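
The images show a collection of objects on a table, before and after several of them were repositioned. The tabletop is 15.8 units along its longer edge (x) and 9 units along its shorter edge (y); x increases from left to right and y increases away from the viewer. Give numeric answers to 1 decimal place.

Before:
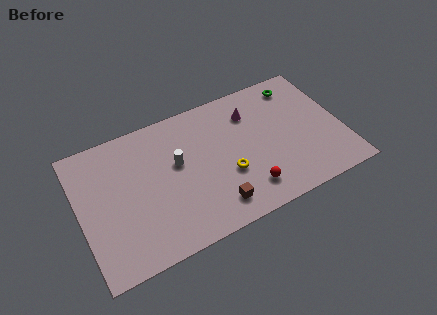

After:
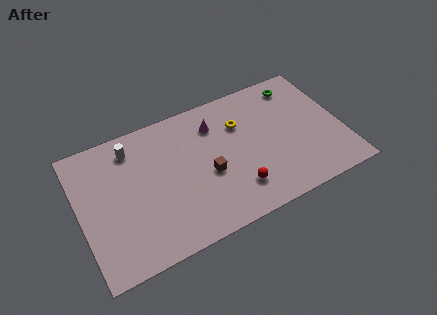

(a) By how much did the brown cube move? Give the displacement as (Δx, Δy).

(-0.1, 2.2)

The brown cube started near (7.7, 1.6) and ended near (7.6, 3.8).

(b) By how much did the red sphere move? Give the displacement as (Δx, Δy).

(-0.6, 0.3)

From the two frames, the red sphere sits at roughly (9.7, 1.8) before and (9.1, 2.1) after.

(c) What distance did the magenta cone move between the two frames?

2.2

The magenta cone was near (10.6, 6.8) before and (8.4, 6.9) after, so it travelled √(2.2² + 0.1²) ≈ 2.2 units.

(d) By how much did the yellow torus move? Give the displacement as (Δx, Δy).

(1.2, 3.0)

The yellow torus was at about (8.7, 3.3) and moved to about (9.9, 6.3).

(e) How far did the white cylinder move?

3.3

From (5.9, 5.3) to (3.4, 7.4), the white cylinder covered √(2.5² + 2.1²) ≈ 3.3 units.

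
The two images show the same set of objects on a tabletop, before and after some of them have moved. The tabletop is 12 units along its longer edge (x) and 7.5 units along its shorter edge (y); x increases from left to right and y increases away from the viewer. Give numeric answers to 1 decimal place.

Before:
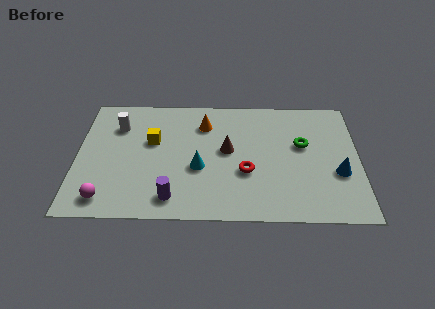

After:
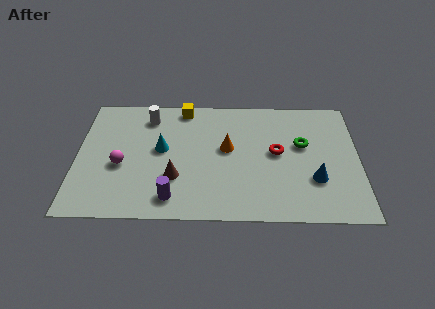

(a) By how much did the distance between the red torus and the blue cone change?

-1.6

The distance was about 3.9 in the first image and 2.3 in the second, so they moved 1.6 units closer together.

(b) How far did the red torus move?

1.8

The red torus was near (7.2, 2.8) before and (8.5, 4.0) after, so it travelled √(1.3² + 1.2²) ≈ 1.8 units.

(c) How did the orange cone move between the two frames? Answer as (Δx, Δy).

(1.0, -1.5)

The orange cone started near (5.4, 5.7) and ended near (6.4, 4.2).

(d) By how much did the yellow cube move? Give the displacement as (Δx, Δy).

(1.3, 2.1)

The yellow cube started near (3.2, 4.6) and ended near (4.5, 6.7).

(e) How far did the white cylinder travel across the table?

1.4

The white cylinder was near (1.7, 5.5) before and (3.0, 6.1) after, so it travelled √(1.3² + 0.6²) ≈ 1.4 units.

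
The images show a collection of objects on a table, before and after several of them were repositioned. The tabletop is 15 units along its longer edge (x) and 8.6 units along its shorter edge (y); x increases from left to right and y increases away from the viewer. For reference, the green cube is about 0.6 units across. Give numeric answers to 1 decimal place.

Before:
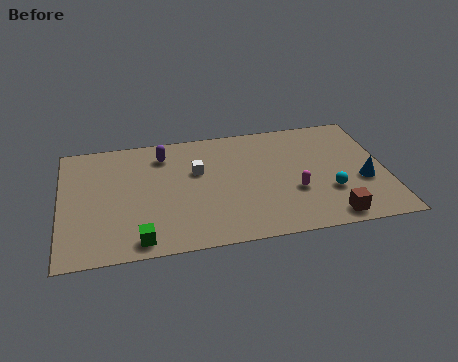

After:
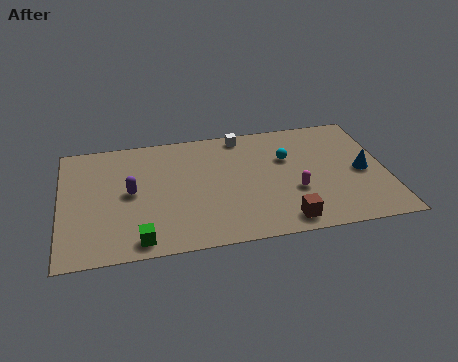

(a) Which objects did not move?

the green cube and the magenta capsule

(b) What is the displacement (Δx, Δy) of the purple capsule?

(-1.6, -2.5)

From the two frames, the purple capsule sits at roughly (4.8, 6.9) before and (3.2, 4.4) after.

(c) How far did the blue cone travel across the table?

0.7

The blue cone moved from about (13.9, 3.3) to (13.9, 4.0), a distance of √(0.0² + 0.7²) ≈ 0.7.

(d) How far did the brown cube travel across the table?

2.1

From (12.2, 1.0) to (10.1, 1.1), the brown cube covered √(2.1² + 0.1²) ≈ 2.1 units.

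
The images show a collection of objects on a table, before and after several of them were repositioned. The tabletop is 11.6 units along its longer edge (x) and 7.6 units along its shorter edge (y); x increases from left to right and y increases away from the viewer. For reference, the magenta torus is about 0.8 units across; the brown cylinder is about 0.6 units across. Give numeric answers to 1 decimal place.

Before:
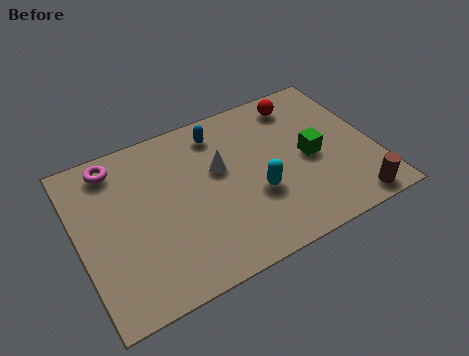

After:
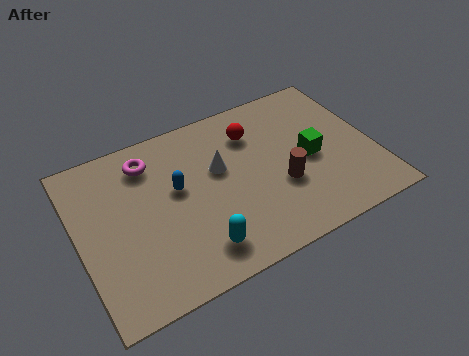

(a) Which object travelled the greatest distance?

the brown cylinder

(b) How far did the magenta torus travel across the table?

1.4

From (1.7, 6.5) to (3.0, 6.1), the magenta torus covered √(1.3² + 0.4²) ≈ 1.4 units.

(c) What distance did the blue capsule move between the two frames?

2.7

From (5.8, 6.3) to (3.9, 4.4), the blue capsule covered √(1.9² + 1.9²) ≈ 2.7 units.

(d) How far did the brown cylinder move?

3.2

The brown cylinder moved from about (10.3, 0.8) to (7.8, 2.8), a distance of √(2.5² + 2.0²) ≈ 3.2.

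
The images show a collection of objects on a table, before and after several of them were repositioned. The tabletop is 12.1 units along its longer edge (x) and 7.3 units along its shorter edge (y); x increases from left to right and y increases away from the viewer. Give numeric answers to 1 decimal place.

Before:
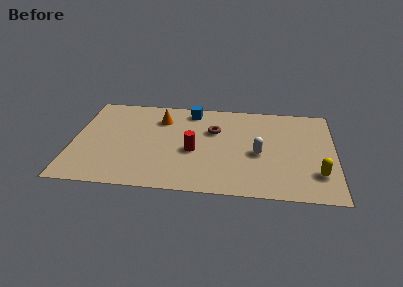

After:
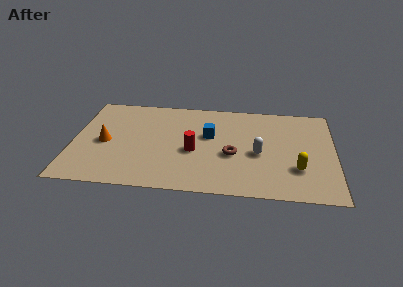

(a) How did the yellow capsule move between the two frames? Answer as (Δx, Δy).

(-0.9, 0.3)

The yellow capsule started near (11.3, 1.9) and ended near (10.4, 2.2).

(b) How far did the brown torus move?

2.0

The brown torus moved from about (6.5, 4.8) to (7.4, 3.0), a distance of √(0.9² + 1.8²) ≈ 2.0.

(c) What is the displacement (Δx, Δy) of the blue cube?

(0.9, -1.9)

The blue cube started near (5.4, 6.3) and ended near (6.3, 4.4).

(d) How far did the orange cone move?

3.3

From (4.0, 5.5) to (1.5, 3.4), the orange cone covered √(2.5² + 2.1²) ≈ 3.3 units.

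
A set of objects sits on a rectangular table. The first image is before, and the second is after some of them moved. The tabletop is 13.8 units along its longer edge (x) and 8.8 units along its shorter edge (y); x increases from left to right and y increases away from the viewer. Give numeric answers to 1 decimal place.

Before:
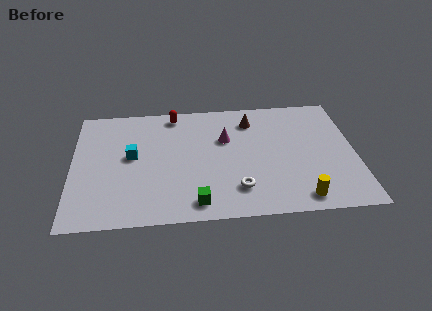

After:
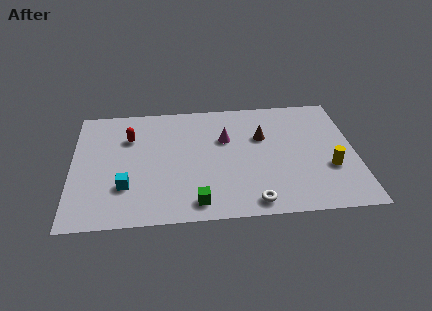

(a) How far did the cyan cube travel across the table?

2.2

The cyan cube was near (2.9, 4.8) before and (2.6, 2.6) after, so it travelled √(0.3² + 2.2²) ≈ 2.2 units.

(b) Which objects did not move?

the green cube and the magenta cone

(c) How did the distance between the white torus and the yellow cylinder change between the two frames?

+1.2

The distance was about 3.1 in the first image and 4.3 in the second, so they moved 1.2 units further apart.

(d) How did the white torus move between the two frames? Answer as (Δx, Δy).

(0.7, -1.0)

From the two frames, the white torus sits at roughly (8.0, 2.0) before and (8.7, 1.0) after.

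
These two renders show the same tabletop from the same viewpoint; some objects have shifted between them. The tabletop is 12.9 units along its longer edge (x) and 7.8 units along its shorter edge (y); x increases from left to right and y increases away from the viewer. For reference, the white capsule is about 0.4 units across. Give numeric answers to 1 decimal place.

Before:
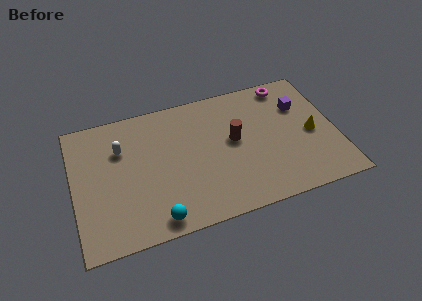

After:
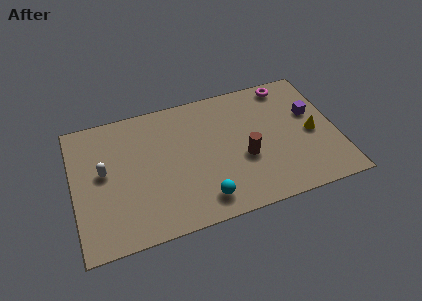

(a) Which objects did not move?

the yellow cone and the magenta torus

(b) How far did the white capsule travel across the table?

1.4

The white capsule moved from about (2.4, 5.4) to (1.5, 4.3), a distance of √(0.9² + 1.1²) ≈ 1.4.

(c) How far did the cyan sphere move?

2.3

The cyan sphere moved from about (3.8, 0.9) to (6.1, 1.3), a distance of √(2.3² + 0.4²) ≈ 2.3.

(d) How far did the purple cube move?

0.8

From (11.3, 5.4) to (11.8, 4.8), the purple cube covered √(0.5² + 0.6²) ≈ 0.8 units.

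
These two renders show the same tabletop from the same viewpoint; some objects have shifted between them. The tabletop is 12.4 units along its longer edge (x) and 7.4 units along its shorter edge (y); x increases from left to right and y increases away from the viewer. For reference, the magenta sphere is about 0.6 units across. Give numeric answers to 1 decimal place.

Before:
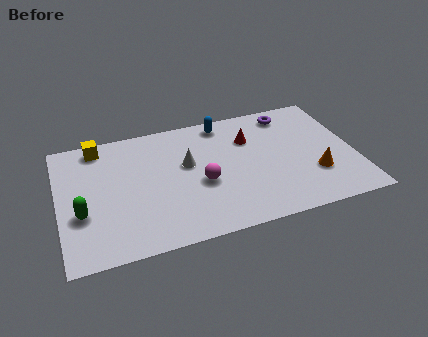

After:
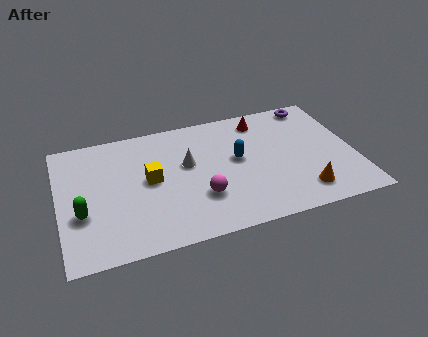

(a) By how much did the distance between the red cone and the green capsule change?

+0.9

They were about 7.6 units apart before and 8.5 after — 0.9 units further apart.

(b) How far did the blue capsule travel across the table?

2.4

The blue capsule was near (7.1, 6.5) before and (7.5, 4.1) after, so it travelled √(0.4² + 2.4²) ≈ 2.4 units.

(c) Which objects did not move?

the white cone and the green capsule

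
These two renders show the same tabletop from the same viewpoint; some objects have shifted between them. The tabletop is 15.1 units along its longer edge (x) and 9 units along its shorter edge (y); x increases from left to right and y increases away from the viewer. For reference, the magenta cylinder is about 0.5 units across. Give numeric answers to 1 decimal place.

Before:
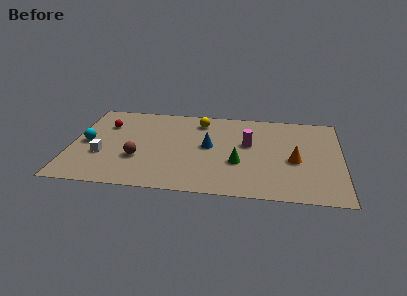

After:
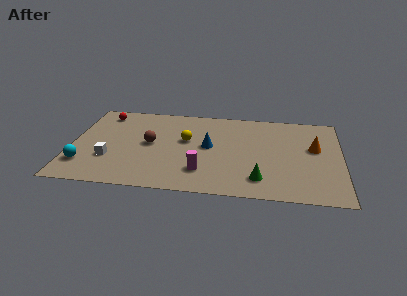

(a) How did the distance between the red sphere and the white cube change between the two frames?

+1.5

The distance was about 3.2 in the first image and 4.7 in the second, so they moved 1.5 units further apart.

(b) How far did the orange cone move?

1.8

From (12.5, 3.9) to (13.6, 5.3), the orange cone covered √(1.1² + 1.4²) ≈ 1.8 units.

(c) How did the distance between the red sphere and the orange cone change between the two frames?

+1.2

Before: roughly 11.0 units apart; after: 12.2. That's 1.2 units further apart.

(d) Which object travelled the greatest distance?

the magenta cylinder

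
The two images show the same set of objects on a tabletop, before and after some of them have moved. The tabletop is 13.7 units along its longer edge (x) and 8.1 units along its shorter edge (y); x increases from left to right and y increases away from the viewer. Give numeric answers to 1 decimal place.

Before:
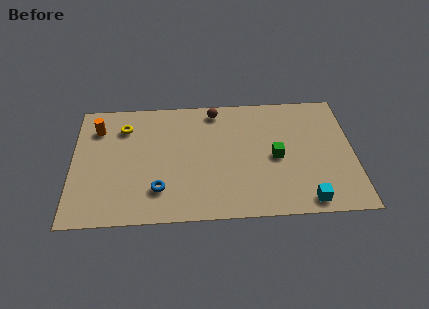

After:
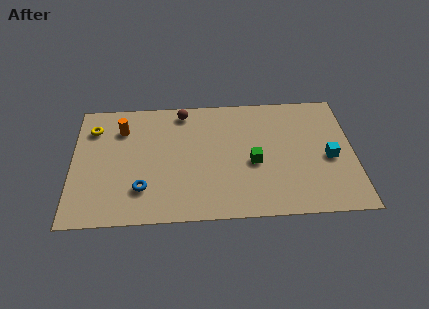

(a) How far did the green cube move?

1.1

The green cube moved from about (9.9, 3.8) to (8.8, 3.5), a distance of √(1.1² + 0.3²) ≈ 1.1.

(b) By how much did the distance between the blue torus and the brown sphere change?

-0.4

The distance was about 5.8 in the first image and 5.4 in the second, so they moved 0.4 units closer together.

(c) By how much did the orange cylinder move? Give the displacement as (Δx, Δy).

(1.2, -0.1)

The orange cylinder started near (1.2, 6.2) and ended near (2.4, 6.1).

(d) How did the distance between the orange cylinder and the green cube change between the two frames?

-2.1

Before: roughly 9.0 units apart; after: 6.9. That's 2.1 units closer together.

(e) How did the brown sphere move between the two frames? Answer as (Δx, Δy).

(-1.6, 0.0)

The brown sphere started near (7.0, 7.1) and ended near (5.4, 7.1).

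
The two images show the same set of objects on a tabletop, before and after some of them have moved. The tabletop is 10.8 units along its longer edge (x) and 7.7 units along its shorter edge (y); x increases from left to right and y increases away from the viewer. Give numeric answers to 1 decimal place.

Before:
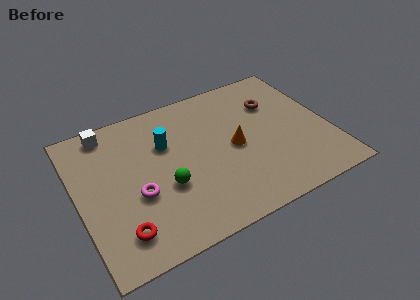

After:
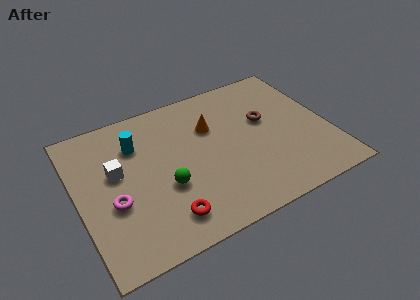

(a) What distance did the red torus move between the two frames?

1.9

The red torus moved from about (1.5, 1.5) to (3.4, 1.4), a distance of √(1.9² + 0.1²) ≈ 1.9.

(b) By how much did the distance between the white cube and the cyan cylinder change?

-1.4

Before: roughly 2.9 units apart; after: 1.5. That's 1.4 units closer together.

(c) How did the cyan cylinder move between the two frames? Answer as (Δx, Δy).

(-1.2, 0.5)

From the two frames, the cyan cylinder sits at roughly (3.9, 5.1) before and (2.7, 5.6) after.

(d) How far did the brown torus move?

0.9

The brown torus moved from about (8.7, 5.4) to (8.2, 4.6), a distance of √(0.5² + 0.8²) ≈ 0.9.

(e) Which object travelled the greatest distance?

the white cube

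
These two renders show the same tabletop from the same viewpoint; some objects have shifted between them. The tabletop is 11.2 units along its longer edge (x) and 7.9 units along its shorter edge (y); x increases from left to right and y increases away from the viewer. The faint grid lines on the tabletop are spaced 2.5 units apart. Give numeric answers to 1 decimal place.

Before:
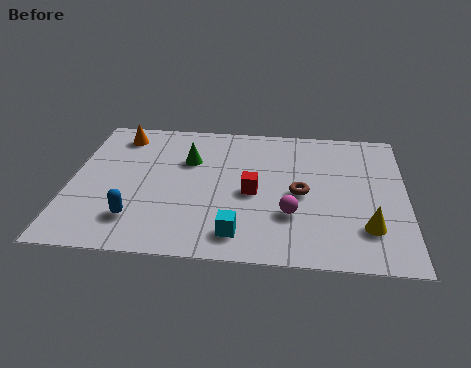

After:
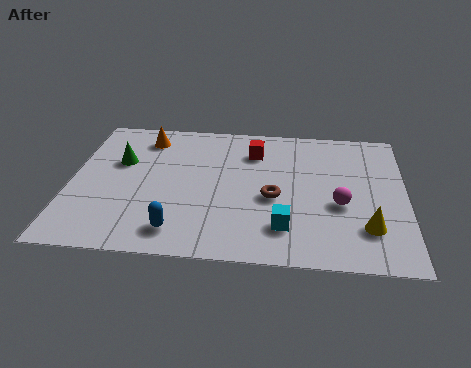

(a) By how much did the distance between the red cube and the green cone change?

+1.8

Before: roughly 2.8 units apart; after: 4.6. That's 1.8 units further apart.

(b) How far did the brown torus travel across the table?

0.9

The brown torus was near (7.7, 3.7) before and (6.8, 3.4) after, so it travelled √(0.9² + 0.3²) ≈ 0.9 units.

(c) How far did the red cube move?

2.4

From (6.1, 3.6) to (6.1, 6.0), the red cube covered √(0.0² + 2.4²) ≈ 2.4 units.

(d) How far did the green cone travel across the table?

2.3

The green cone was near (3.9, 5.3) before and (1.6, 5.0) after, so it travelled √(2.3² + 0.3²) ≈ 2.3 units.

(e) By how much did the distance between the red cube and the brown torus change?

+1.1

Before: roughly 1.6 units apart; after: 2.7. That's 1.1 units further apart.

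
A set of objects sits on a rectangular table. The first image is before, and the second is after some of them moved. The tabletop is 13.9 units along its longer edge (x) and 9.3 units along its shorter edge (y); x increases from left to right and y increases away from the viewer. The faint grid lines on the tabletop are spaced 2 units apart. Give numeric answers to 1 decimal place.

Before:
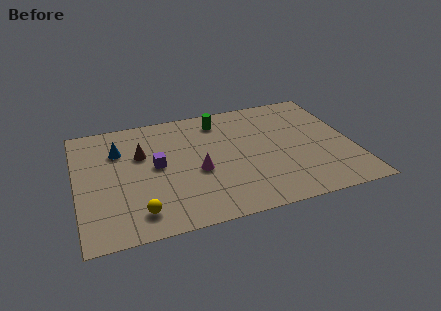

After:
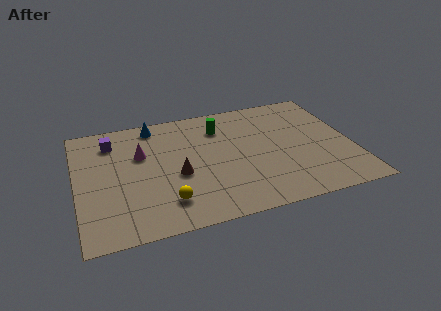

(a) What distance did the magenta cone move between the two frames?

3.4

The magenta cone was near (6.0, 3.9) before and (3.3, 6.0) after, so it travelled √(2.7² + 2.1²) ≈ 3.4 units.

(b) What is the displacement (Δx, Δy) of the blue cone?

(1.9, 1.6)

The blue cone started near (2.2, 6.6) and ended near (4.1, 8.2).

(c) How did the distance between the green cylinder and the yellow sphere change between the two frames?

-1.6

The distance was about 7.6 in the first image and 6.0 in the second, so they moved 1.6 units closer together.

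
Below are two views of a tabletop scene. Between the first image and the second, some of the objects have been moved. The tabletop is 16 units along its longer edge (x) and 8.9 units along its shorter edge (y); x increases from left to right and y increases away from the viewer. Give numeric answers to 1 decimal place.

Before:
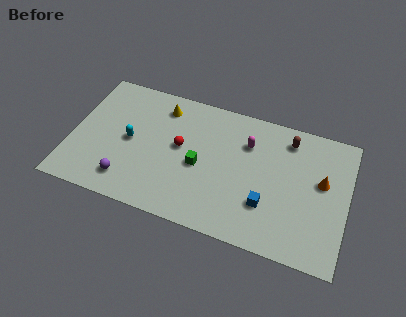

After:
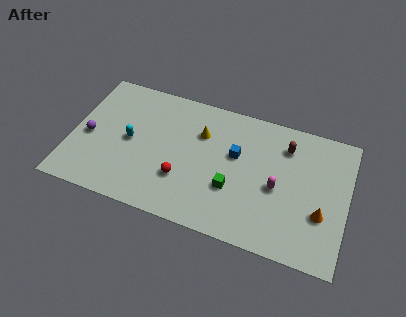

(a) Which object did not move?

the cyan capsule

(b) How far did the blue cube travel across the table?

3.4

The blue cube was near (11.5, 2.7) before and (9.5, 5.4) after, so it travelled √(2.0² + 2.7²) ≈ 3.4 units.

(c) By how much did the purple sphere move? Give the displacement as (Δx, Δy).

(-2.5, 2.3)

The purple sphere started near (3.5, 1.7) and ended near (1.0, 4.0).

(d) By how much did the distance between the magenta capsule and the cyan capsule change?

+1.6

The distance was about 7.0 in the first image and 8.6 in the second, so they moved 1.6 units further apart.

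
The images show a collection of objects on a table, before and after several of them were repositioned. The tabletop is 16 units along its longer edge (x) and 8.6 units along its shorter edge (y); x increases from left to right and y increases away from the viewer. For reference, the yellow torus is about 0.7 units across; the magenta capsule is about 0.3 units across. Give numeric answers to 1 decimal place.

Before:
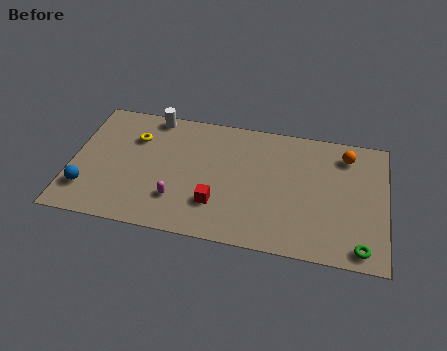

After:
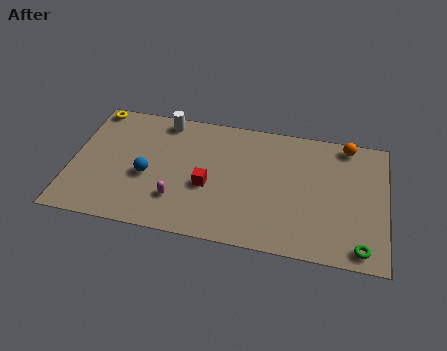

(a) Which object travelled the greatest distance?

the blue sphere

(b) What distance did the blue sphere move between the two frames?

3.4

From (0.9, 2.1) to (3.9, 3.6), the blue sphere covered √(3.0² + 1.5²) ≈ 3.4 units.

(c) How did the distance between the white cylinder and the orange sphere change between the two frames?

-0.6

They were about 10.0 units apart before and 9.4 after — 0.6 units closer together.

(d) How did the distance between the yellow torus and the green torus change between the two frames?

+2.8

The distance was about 12.8 in the first image and 15.6 in the second, so they moved 2.8 units further apart.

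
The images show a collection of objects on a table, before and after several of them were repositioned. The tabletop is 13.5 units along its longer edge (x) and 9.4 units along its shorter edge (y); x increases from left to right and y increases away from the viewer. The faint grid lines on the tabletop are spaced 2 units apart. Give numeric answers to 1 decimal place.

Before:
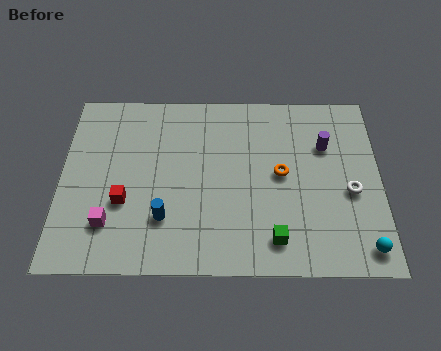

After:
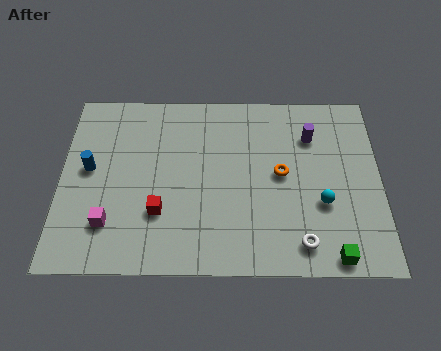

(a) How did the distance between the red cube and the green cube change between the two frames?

+0.9

The distance was about 6.6 in the first image and 7.5 in the second, so they moved 0.9 units further apart.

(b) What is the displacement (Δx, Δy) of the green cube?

(2.4, -0.8)

The green cube started near (9.0, 1.6) and ended near (11.4, 0.8).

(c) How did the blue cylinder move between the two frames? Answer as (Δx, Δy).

(-3.2, 2.5)

The blue cylinder was at about (4.4, 2.6) and moved to about (1.2, 5.1).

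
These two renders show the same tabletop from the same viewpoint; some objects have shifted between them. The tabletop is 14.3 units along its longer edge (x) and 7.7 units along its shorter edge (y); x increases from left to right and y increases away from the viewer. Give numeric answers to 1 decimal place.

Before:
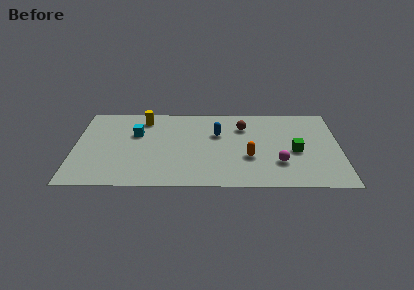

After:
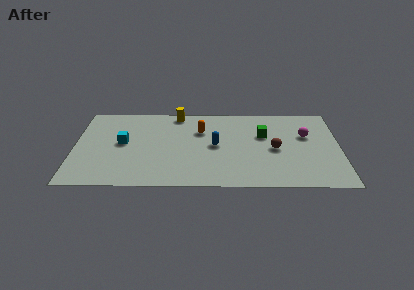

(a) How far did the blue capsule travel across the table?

1.1

The blue capsule moved from about (7.7, 5.0) to (7.6, 3.9), a distance of √(0.1² + 1.1²) ≈ 1.1.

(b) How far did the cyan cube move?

1.1

From (3.3, 5.0) to (2.6, 4.1), the cyan cube covered √(0.7² + 0.9²) ≈ 1.1 units.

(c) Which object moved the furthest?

the orange capsule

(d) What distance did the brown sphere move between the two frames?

2.7

From (9.1, 5.7) to (10.8, 3.6), the brown sphere covered √(1.7² + 2.1²) ≈ 2.7 units.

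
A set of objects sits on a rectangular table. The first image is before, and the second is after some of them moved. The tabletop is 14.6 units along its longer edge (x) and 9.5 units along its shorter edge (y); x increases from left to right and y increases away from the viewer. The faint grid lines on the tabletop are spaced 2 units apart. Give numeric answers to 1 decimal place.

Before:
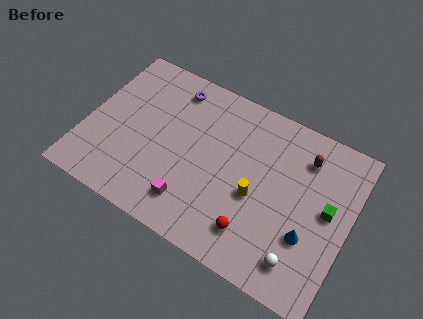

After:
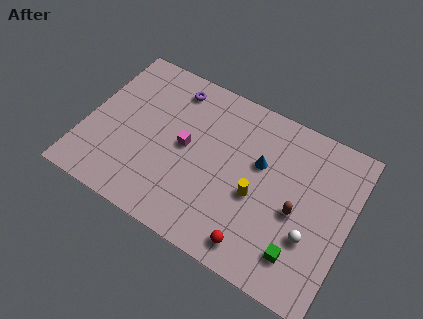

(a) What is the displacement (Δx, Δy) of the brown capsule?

(0.0, -3.2)

From the two frames, the brown capsule sits at roughly (11.8, 7.4) before and (11.8, 4.2) after.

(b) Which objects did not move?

the yellow cylinder and the purple torus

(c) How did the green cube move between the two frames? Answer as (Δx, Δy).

(-1.1, -3.1)

The green cube started near (13.4, 5.1) and ended near (12.3, 2.0).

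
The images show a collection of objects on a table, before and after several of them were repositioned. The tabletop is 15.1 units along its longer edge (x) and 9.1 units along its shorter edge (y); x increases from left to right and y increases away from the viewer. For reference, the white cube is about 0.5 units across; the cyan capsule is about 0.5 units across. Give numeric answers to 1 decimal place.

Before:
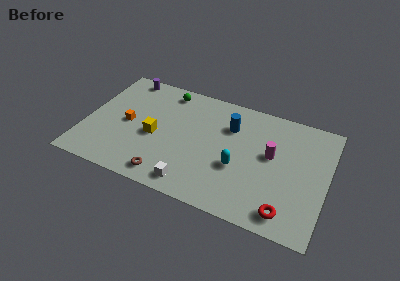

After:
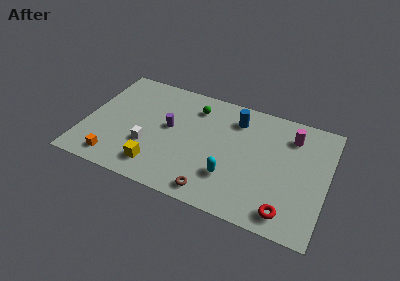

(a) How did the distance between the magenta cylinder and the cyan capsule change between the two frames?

+3.1

The distance was about 2.5 in the first image and 5.6 in the second, so they moved 3.1 units further apart.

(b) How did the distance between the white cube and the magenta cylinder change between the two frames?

+3.5

Before: roughly 6.0 units apart; after: 9.5. That's 3.5 units further apart.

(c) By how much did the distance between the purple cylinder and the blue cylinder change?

-2.5

The distance was about 7.1 in the first image and 4.6 in the second, so they moved 2.5 units closer together.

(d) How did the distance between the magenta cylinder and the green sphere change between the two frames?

-1.3

The distance was about 7.4 in the first image and 6.1 in the second, so they moved 1.3 units closer together.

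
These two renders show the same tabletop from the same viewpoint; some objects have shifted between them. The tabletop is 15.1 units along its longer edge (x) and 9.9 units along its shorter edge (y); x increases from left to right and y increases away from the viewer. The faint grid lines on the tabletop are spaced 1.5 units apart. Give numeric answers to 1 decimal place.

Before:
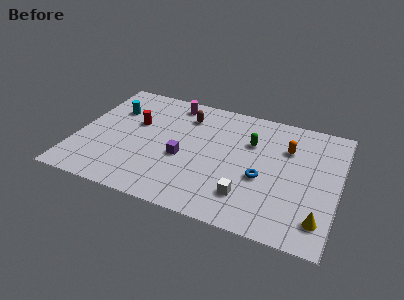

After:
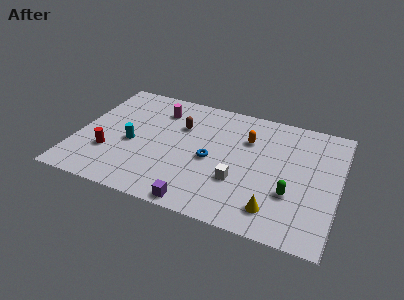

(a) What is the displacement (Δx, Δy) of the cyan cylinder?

(1.4, -2.6)

The cyan cylinder was at about (1.8, 6.9) and moved to about (3.2, 4.3).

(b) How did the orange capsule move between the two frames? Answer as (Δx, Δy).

(-2.3, 0.0)

From the two frames, the orange capsule sits at roughly (12.0, 6.9) before and (9.7, 6.9) after.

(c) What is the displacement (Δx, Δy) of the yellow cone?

(-2.5, -0.1)

From the two frames, the yellow cone sits at roughly (14.2, 1.9) before and (11.7, 1.8) after.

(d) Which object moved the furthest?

the green capsule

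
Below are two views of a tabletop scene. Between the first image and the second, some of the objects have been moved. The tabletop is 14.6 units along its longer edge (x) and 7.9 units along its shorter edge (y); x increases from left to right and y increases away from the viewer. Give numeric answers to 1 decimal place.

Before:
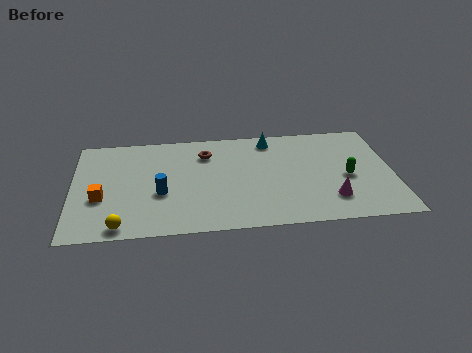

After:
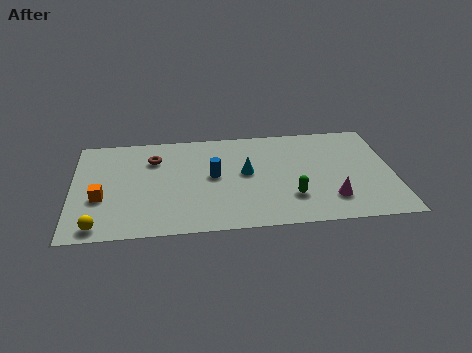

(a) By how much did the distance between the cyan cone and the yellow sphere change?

-1.6

They were about 9.1 units apart before and 7.5 after — 1.6 units closer together.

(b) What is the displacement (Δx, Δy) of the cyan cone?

(-1.2, -2.5)

From the two frames, the cyan cone sits at roughly (9.1, 6.8) before and (7.9, 4.3) after.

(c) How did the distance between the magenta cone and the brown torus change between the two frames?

+2.0

They were about 6.9 units apart before and 8.9 after — 2.0 units further apart.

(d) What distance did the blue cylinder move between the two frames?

2.6

The blue cylinder was near (4.0, 3.1) before and (6.4, 4.2) after, so it travelled √(2.4² + 1.1²) ≈ 2.6 units.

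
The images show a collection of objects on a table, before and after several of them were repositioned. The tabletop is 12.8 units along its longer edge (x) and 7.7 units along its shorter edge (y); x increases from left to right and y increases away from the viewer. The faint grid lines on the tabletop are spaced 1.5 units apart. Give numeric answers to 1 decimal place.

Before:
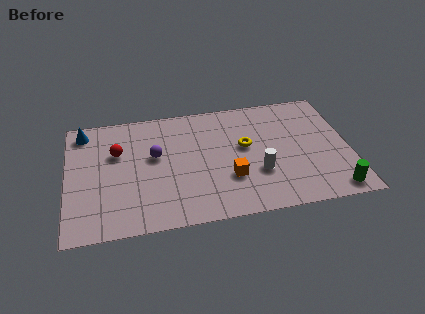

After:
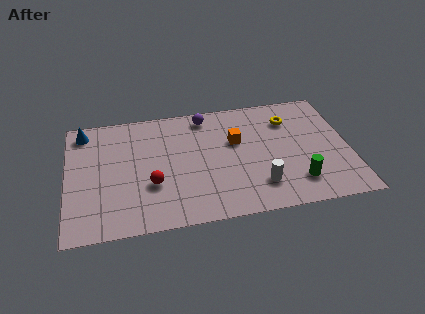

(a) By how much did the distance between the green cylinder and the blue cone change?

-1.8

The distance was about 12.5 in the first image and 10.7 in the second, so they moved 1.8 units closer together.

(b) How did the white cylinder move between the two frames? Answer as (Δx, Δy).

(0.0, -0.8)

The white cylinder started near (8.6, 2.6) and ended near (8.6, 1.8).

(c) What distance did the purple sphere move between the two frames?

3.3

From (4.0, 4.5) to (6.4, 6.7), the purple sphere covered √(2.4² + 2.2²) ≈ 3.3 units.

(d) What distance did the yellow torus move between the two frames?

2.5

From (8.1, 4.4) to (10.2, 5.8), the yellow torus covered √(2.1² + 1.4²) ≈ 2.5 units.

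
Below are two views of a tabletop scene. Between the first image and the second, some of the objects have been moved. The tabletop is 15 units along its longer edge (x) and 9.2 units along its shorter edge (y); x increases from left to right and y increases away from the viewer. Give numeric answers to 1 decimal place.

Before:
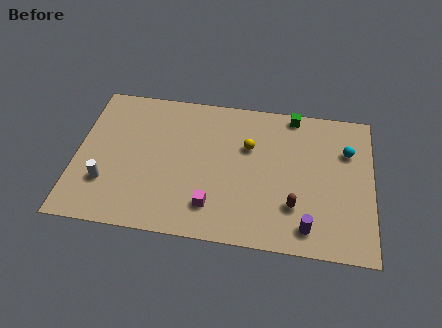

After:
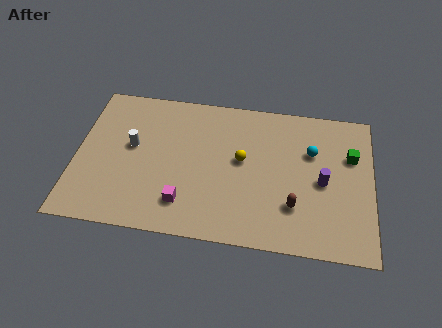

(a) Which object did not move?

the brown capsule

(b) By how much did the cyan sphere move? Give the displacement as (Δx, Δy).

(-1.8, -0.3)

From the two frames, the cyan sphere sits at roughly (13.7, 6.4) before and (11.9, 6.1) after.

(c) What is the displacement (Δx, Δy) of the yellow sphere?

(-0.3, -0.9)

The yellow sphere was at about (8.7, 6.0) and moved to about (8.4, 5.1).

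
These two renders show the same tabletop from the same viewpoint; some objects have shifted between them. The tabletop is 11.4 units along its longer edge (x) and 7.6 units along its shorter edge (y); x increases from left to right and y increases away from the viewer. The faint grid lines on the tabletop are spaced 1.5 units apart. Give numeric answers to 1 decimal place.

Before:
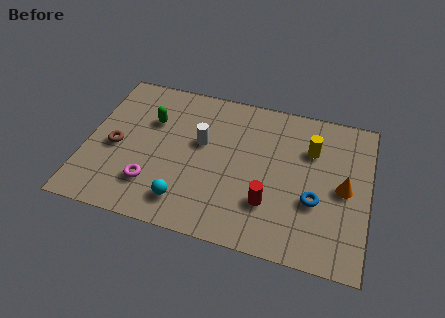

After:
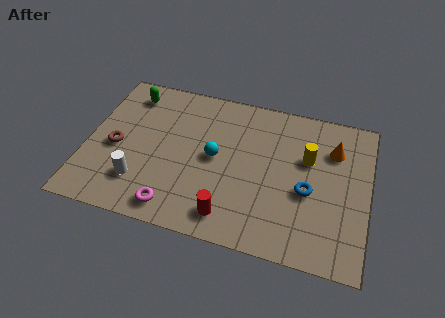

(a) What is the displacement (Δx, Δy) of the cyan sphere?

(1.0, 2.5)

The cyan sphere started near (4.2, 1.4) and ended near (5.2, 3.9).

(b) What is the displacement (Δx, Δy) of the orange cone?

(-0.5, 1.8)

The orange cone was at about (10.4, 3.7) and moved to about (9.9, 5.5).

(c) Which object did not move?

the brown torus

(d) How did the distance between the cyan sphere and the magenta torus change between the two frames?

+1.7

The distance was about 1.5 in the first image and 3.2 in the second, so they moved 1.7 units further apart.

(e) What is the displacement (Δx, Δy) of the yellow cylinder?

(-0.1, -0.5)

From the two frames, the yellow cylinder sits at roughly (9.0, 5.3) before and (8.9, 4.8) after.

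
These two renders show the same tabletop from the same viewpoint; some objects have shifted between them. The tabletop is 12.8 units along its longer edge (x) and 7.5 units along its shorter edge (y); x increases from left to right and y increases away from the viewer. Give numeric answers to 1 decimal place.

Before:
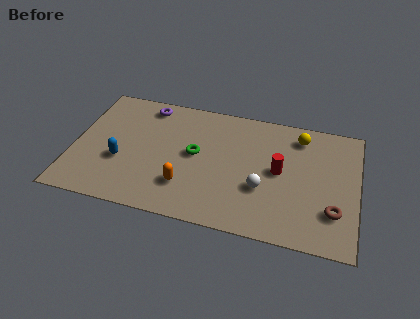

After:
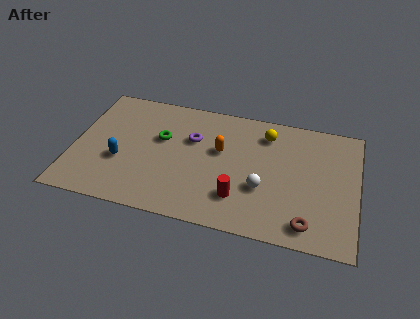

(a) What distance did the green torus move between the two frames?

1.7

The green torus moved from about (5.5, 4.0) to (3.9, 4.6), a distance of √(1.6² + 0.6²) ≈ 1.7.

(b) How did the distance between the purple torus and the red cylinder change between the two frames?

-2.9

Before: roughly 6.7 units apart; after: 3.8. That's 2.9 units closer together.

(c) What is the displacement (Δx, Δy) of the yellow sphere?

(-1.5, -0.2)

From the two frames, the yellow sphere sits at roughly (10.1, 6.2) before and (8.6, 6.0) after.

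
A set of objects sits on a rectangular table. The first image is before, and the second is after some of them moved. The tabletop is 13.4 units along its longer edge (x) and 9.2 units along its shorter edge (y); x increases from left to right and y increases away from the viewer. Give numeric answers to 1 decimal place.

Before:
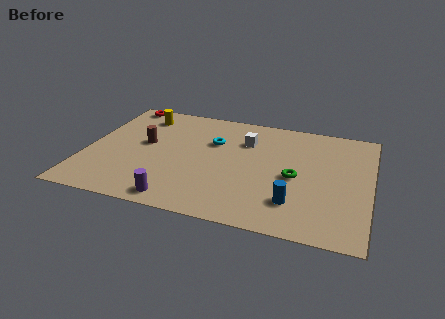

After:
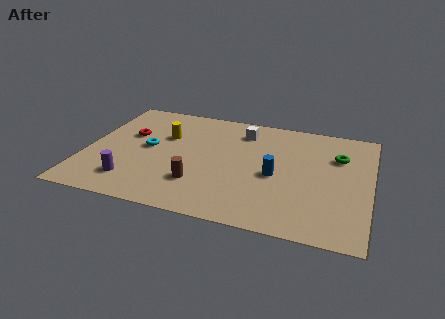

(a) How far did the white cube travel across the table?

0.8

The white cube moved from about (7.4, 6.6) to (7.2, 7.4), a distance of √(0.2² + 0.8²) ≈ 0.8.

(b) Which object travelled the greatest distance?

the brown cylinder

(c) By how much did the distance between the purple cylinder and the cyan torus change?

-2.3

They were about 5.2 units apart before and 2.9 after — 2.3 units closer together.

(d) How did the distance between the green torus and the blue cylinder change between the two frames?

+1.6

Before: roughly 2.0 units apart; after: 3.6. That's 1.6 units further apart.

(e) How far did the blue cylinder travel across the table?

2.1

From (10.0, 2.2) to (9.0, 4.1), the blue cylinder covered √(1.0² + 1.9²) ≈ 2.1 units.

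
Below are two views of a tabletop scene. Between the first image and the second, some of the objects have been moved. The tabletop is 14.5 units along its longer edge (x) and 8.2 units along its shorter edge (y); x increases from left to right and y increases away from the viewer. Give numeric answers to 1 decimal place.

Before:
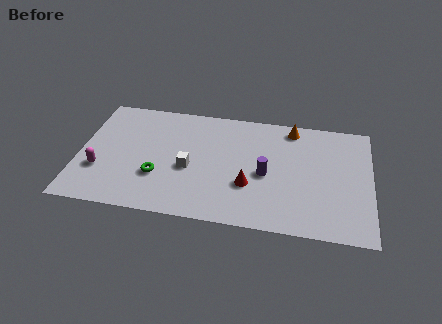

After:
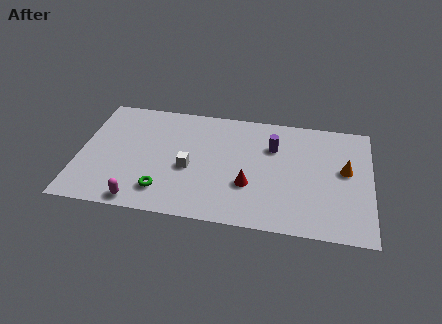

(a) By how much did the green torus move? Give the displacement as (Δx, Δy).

(0.3, -1.0)

The green torus started near (4.0, 2.7) and ended near (4.3, 1.7).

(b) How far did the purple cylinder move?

2.0

The purple cylinder moved from about (9.3, 3.7) to (9.6, 5.7), a distance of √(0.3² + 2.0²) ≈ 2.0.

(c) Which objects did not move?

the white cube and the red cone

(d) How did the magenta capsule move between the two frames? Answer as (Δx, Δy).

(2.1, -1.9)

From the two frames, the magenta capsule sits at roughly (1.1, 2.7) before and (3.2, 0.8) after.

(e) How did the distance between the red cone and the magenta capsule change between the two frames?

-1.7

Before: roughly 7.4 units apart; after: 5.7. That's 1.7 units closer together.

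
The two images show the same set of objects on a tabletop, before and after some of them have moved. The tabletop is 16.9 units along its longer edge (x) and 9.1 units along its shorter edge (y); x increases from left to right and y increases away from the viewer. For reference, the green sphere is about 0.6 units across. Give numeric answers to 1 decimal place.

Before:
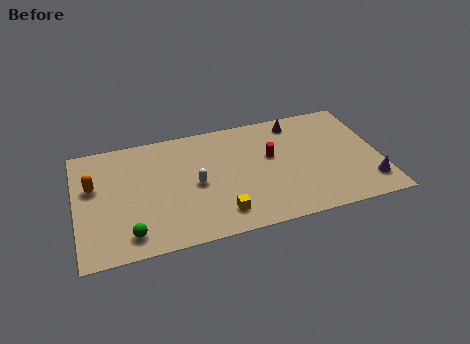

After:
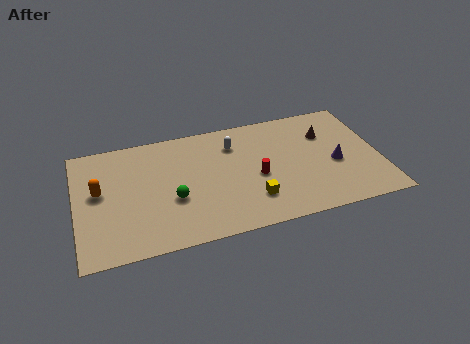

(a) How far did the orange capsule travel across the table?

0.6

The orange capsule was near (1.0, 5.6) before and (1.3, 5.1) after, so it travelled √(0.3² + 0.5²) ≈ 0.6 units.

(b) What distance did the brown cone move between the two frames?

2.1

From (12.5, 7.8) to (14.1, 6.4), the brown cone covered √(1.6² + 1.4²) ≈ 2.1 units.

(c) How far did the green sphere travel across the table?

3.2

The green sphere was near (2.8, 1.5) before and (5.3, 3.5) after, so it travelled √(2.5² + 2.0²) ≈ 3.2 units.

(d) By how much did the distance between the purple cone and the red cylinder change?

-1.9

They were about 6.3 units apart before and 4.4 after — 1.9 units closer together.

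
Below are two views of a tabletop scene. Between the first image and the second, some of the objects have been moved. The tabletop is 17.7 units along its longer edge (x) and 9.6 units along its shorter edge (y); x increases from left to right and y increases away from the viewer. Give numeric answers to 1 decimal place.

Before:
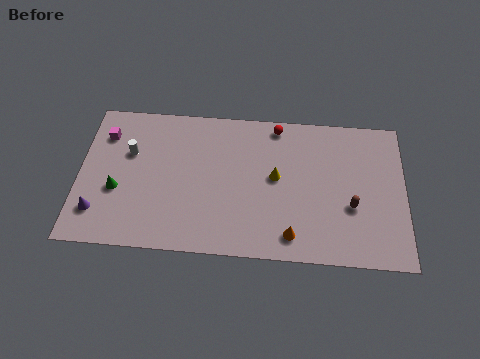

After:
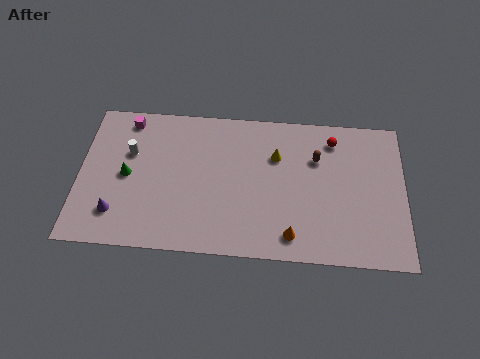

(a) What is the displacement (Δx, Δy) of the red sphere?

(3.1, -0.7)

From the two frames, the red sphere sits at roughly (10.7, 8.6) before and (13.8, 7.9) after.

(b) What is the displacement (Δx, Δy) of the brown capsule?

(-1.9, 3.0)

The brown capsule started near (14.8, 3.6) and ended near (12.9, 6.6).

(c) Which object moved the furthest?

the brown capsule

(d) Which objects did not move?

the white cylinder and the orange cone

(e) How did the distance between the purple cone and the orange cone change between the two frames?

-1.0

The distance was about 10.5 in the first image and 9.5 in the second, so they moved 1.0 units closer together.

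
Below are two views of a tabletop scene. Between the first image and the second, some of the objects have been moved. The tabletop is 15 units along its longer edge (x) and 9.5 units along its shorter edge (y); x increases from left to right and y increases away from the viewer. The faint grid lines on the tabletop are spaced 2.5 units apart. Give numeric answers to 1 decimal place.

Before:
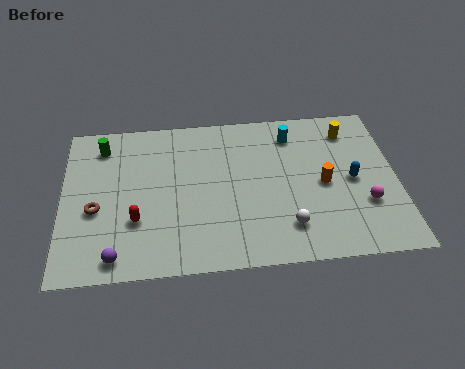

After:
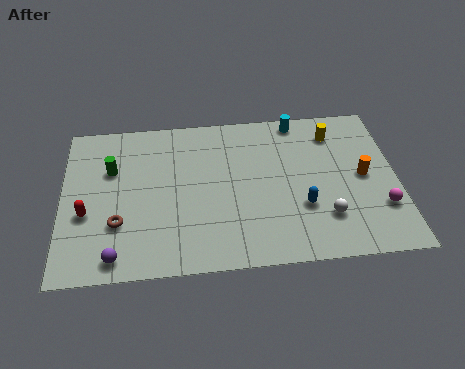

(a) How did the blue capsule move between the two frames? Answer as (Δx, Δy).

(-2.3, -1.4)

The blue capsule started near (13.0, 4.6) and ended near (10.7, 3.2).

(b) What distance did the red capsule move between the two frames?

2.3

The red capsule moved from about (3.3, 3.1) to (1.1, 3.7), a distance of √(2.2² + 0.6²) ≈ 2.3.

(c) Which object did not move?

the purple sphere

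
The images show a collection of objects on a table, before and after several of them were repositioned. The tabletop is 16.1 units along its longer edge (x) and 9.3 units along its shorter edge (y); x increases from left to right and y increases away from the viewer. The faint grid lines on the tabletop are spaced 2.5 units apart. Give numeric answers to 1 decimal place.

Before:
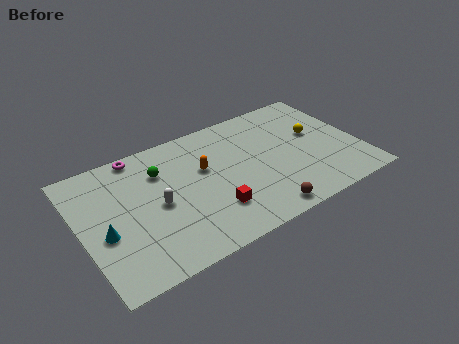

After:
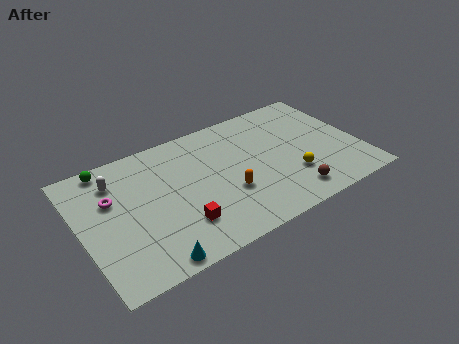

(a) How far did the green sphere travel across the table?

3.3

From (4.8, 6.7) to (2.0, 8.4), the green sphere covered √(2.8² + 1.7²) ≈ 3.3 units.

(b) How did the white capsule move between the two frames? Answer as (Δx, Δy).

(-2.0, 2.8)

The white capsule started near (4.3, 4.4) and ended near (2.3, 7.2).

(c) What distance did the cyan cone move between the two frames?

3.7

The cyan cone was near (1.2, 3.8) before and (3.4, 0.8) after, so it travelled √(2.2² + 3.0²) ≈ 3.7 units.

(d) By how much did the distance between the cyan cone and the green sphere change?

+3.1

They were about 4.6 units apart before and 7.7 after — 3.1 units further apart.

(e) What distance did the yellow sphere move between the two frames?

3.2

From (13.8, 5.4) to (11.9, 2.8), the yellow sphere covered √(1.9² + 2.6²) ≈ 3.2 units.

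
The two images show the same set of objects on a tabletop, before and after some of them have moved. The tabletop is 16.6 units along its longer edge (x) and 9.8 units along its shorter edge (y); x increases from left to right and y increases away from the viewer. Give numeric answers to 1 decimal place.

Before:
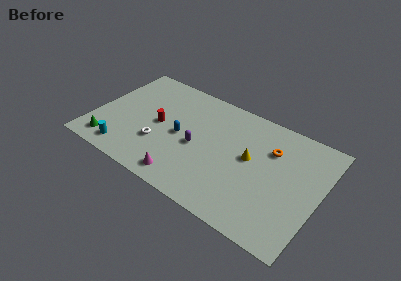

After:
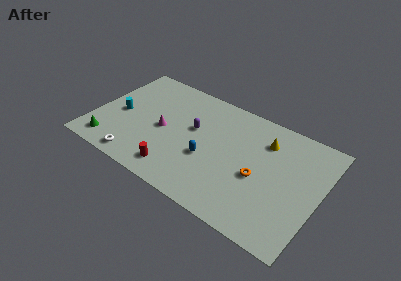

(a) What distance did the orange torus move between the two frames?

2.7

The orange torus moved from about (12.8, 6.9) to (12.3, 4.2), a distance of √(0.5² + 2.7²) ≈ 2.7.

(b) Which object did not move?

the green cone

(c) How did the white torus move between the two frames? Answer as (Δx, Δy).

(-1.2, -2.1)

The white torus started near (5.0, 3.2) and ended near (3.8, 1.1).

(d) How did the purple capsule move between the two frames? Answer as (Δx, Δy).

(-0.5, 1.4)

From the two frames, the purple capsule sits at roughly (7.7, 4.4) before and (7.2, 5.8) after.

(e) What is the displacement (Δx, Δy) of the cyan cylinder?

(-1.0, 3.1)

The cyan cylinder started near (2.8, 1.4) and ended near (1.8, 4.5).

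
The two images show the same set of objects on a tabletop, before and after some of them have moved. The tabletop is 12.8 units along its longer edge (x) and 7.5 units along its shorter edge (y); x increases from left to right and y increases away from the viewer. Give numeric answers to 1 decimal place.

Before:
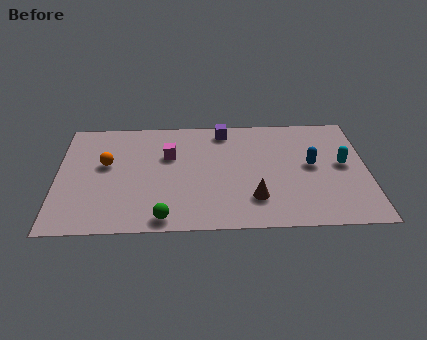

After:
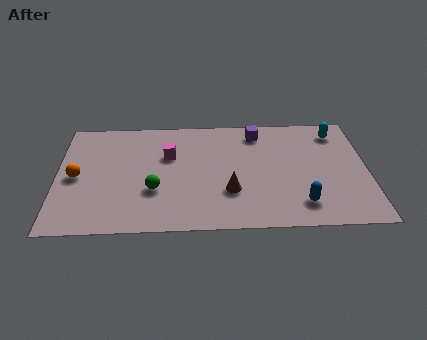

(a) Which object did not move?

the magenta cube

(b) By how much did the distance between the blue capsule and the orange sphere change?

+0.9

The distance was about 8.5 in the first image and 9.4 in the second, so they moved 0.9 units further apart.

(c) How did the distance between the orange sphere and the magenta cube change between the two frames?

+1.4

The distance was about 2.6 in the first image and 4.0 in the second, so they moved 1.4 units further apart.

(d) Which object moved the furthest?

the blue capsule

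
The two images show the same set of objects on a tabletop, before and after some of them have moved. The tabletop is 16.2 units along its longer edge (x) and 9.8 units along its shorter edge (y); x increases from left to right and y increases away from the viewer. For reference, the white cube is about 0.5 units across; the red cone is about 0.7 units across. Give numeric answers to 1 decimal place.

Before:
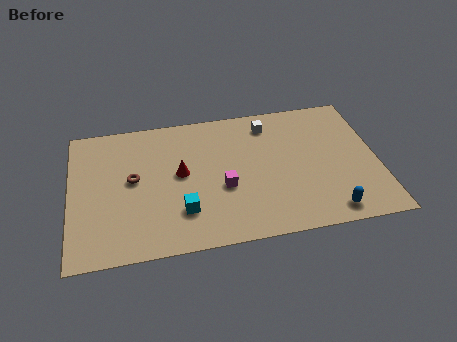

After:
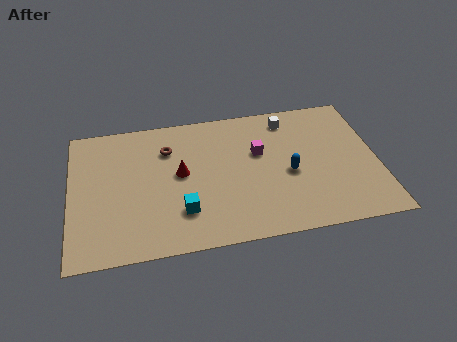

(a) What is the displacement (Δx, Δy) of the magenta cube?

(2.0, 2.2)

The magenta cube started near (8.0, 3.9) and ended near (10.0, 6.1).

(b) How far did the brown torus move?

2.7

The brown torus was near (3.3, 5.3) before and (5.2, 7.2) after, so it travelled √(1.9² + 1.9²) ≈ 2.7 units.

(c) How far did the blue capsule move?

3.6

The blue capsule was near (13.4, 1.2) before and (11.5, 4.3) after, so it travelled √(1.9² + 3.1²) ≈ 3.6 units.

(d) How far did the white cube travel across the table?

1.1

The white cube moved from about (10.6, 8.1) to (11.7, 8.3), a distance of √(1.1² + 0.2²) ≈ 1.1.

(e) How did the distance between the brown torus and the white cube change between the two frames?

-1.2

The distance was about 7.8 in the first image and 6.6 in the second, so they moved 1.2 units closer together.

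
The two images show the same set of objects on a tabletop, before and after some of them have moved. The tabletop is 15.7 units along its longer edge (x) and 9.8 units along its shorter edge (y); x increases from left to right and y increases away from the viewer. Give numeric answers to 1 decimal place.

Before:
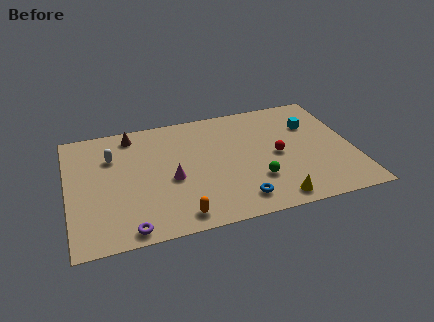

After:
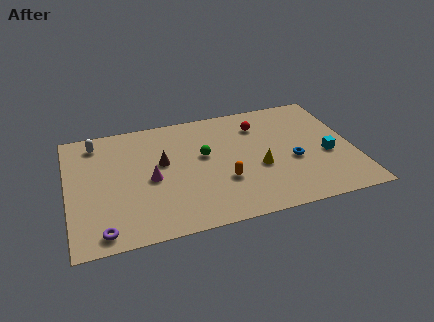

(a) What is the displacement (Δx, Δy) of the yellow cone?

(-0.6, 2.8)

The yellow cone started near (11.0, 1.1) and ended near (10.4, 3.9).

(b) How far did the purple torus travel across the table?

1.4

The purple torus was near (3.1, 0.9) before and (1.7, 1.1) after, so it travelled √(1.4² + 0.2²) ≈ 1.4 units.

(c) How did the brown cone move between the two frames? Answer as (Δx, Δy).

(1.5, -2.8)

The brown cone was at about (3.7, 8.5) and moved to about (5.2, 5.7).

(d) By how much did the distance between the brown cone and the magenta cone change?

-3.3

They were about 4.7 units apart before and 1.4 after — 3.3 units closer together.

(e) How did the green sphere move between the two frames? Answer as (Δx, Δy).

(-2.7, 2.8)

The green sphere started near (10.2, 2.9) and ended near (7.5, 5.7).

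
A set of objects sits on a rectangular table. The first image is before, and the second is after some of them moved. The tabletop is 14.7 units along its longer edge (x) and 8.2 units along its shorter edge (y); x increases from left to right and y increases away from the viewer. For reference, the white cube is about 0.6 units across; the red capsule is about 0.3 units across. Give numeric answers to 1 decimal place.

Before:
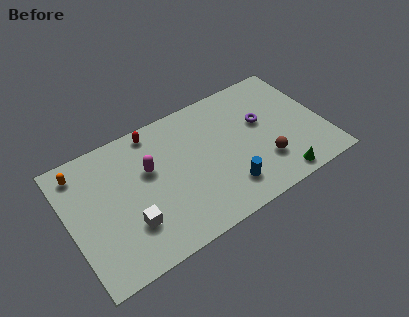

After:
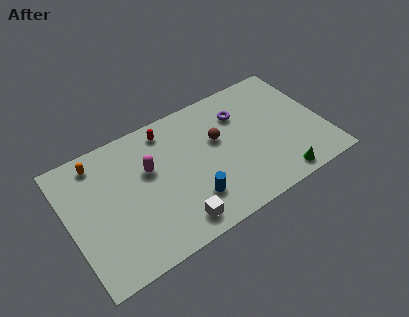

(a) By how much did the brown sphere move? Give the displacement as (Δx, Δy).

(-2.3, 2.7)

The brown sphere was at about (11.0, 2.3) and moved to about (8.7, 5.0).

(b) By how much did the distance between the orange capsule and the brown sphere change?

-4.0

The distance was about 11.0 in the first image and 7.0 in the second, so they moved 4.0 units closer together.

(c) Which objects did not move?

the magenta capsule and the green cone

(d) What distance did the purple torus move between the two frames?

1.6

From (11.3, 4.9) to (10.2, 6.0), the purple torus covered √(1.1² + 1.1²) ≈ 1.6 units.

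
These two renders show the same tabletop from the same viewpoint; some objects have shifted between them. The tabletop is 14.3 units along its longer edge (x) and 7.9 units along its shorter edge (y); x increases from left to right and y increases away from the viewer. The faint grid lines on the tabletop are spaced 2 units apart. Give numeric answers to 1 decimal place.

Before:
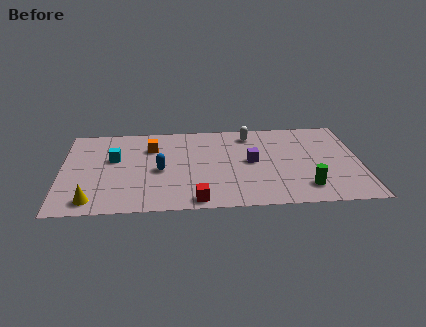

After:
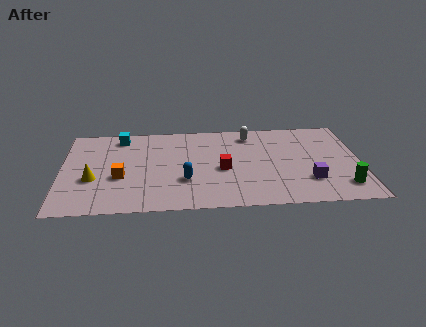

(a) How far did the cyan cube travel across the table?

2.0

The cyan cube was near (2.5, 4.8) before and (2.8, 6.8) after, so it travelled √(0.3² + 2.0²) ≈ 2.0 units.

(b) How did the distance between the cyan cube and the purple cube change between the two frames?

+3.5

Before: roughly 6.6 units apart; after: 10.1. That's 3.5 units further apart.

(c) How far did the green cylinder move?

1.8

From (11.6, 1.6) to (13.4, 1.6), the green cylinder covered √(1.8² + 0.0²) ≈ 1.8 units.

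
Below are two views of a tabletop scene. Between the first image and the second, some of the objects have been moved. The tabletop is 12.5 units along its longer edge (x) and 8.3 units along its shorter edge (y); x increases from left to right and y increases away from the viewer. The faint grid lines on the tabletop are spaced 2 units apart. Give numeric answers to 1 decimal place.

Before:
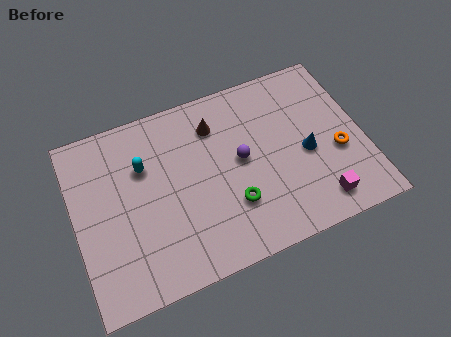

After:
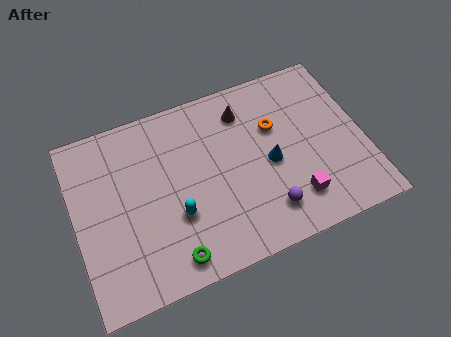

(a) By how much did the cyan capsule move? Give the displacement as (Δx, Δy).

(1.1, -2.7)

From the two frames, the cyan capsule sits at roughly (3.1, 5.6) before and (4.2, 2.9) after.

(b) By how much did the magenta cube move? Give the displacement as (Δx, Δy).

(-1.0, 0.5)

The magenta cube started near (10.2, 1.3) and ended near (9.2, 1.8).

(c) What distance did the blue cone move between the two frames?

1.6

From (10.0, 3.7) to (8.4, 3.8), the blue cone covered √(1.6² + 0.1²) ≈ 1.6 units.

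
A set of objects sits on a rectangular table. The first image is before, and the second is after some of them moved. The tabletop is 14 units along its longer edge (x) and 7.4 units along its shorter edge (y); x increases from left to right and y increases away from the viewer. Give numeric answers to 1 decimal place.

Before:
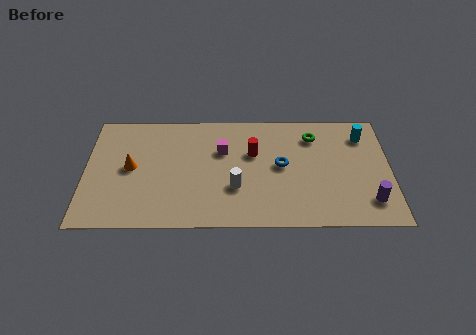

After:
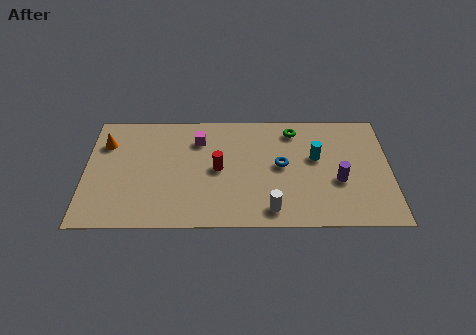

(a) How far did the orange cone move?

2.0

From (2.1, 3.8) to (0.9, 5.4), the orange cone covered √(1.2² + 1.6²) ≈ 2.0 units.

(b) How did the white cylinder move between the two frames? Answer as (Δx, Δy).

(1.6, -1.4)

The white cylinder was at about (6.9, 2.5) and moved to about (8.5, 1.1).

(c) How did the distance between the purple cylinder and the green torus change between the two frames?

-1.0

They were about 4.9 units apart before and 3.9 after — 1.0 units closer together.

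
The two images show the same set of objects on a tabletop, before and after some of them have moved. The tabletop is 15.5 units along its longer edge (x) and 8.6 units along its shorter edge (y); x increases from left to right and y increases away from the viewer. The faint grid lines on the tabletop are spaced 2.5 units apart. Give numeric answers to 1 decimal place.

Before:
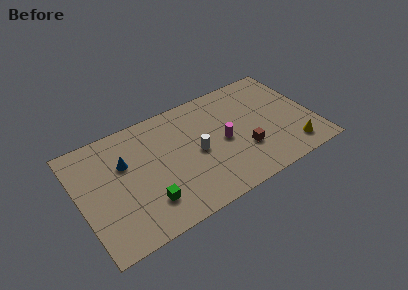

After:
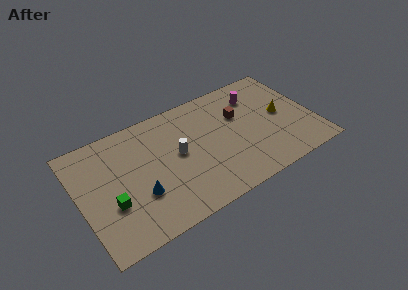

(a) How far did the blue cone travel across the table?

2.8

From (3.1, 5.6) to (3.7, 2.9), the blue cone covered √(0.6² + 2.7²) ≈ 2.8 units.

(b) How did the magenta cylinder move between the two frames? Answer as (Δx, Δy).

(2.6, 2.5)

The magenta cylinder started near (9.5, 4.1) and ended near (12.1, 6.6).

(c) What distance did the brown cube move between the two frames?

2.8

The brown cube was near (10.7, 2.8) before and (10.8, 5.6) after, so it travelled √(0.1² + 2.8²) ≈ 2.8 units.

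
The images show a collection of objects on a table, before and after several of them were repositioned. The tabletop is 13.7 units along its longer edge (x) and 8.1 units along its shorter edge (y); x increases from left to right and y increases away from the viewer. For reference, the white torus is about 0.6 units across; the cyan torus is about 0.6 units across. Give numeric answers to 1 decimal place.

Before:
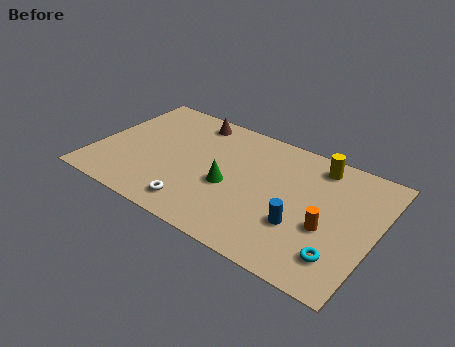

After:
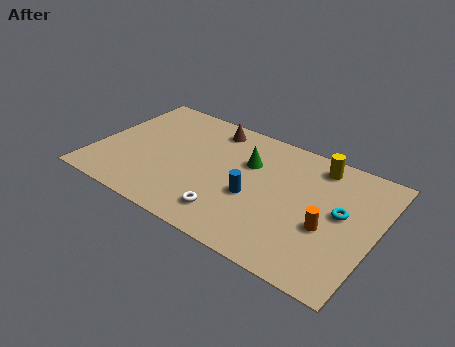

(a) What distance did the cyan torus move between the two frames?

2.6

The cyan torus was near (12.3, 1.8) before and (12.0, 4.4) after, so it travelled √(0.3² + 2.6²) ≈ 2.6 units.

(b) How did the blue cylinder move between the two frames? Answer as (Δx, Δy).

(-2.4, 0.6)

From the two frames, the blue cylinder sits at roughly (10.3, 2.7) before and (7.9, 3.3) after.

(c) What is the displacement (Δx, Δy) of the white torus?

(1.6, 0.3)

The white torus was at about (5.4, 1.3) and moved to about (7.0, 1.6).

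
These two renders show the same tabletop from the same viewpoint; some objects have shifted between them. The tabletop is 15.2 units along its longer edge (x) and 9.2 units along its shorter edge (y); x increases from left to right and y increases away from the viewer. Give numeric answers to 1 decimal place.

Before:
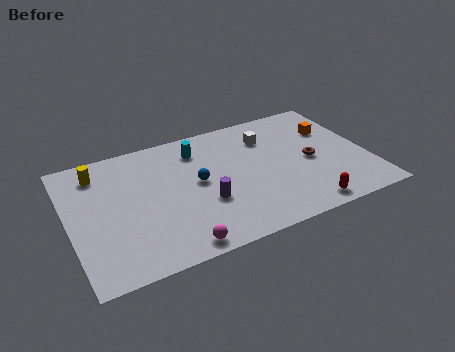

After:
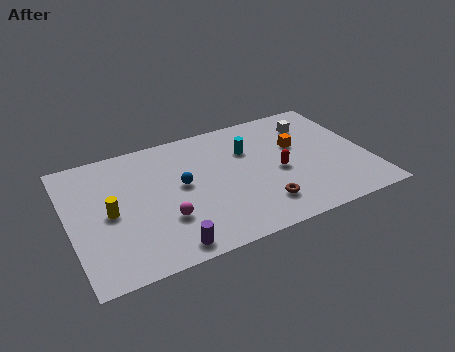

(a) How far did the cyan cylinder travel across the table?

2.7

From (6.8, 7.3) to (9.3, 6.3), the cyan cylinder covered √(2.5² + 1.0²) ≈ 2.7 units.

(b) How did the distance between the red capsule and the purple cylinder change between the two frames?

+1.5

They were about 5.3 units apart before and 6.8 after — 1.5 units further apart.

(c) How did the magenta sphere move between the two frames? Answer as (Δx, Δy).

(-0.4, 2.0)

The magenta sphere started near (5.0, 0.9) and ended near (4.6, 2.9).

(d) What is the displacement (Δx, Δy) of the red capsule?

(-0.9, 3.1)

The red capsule was at about (11.5, 1.0) and moved to about (10.6, 4.1).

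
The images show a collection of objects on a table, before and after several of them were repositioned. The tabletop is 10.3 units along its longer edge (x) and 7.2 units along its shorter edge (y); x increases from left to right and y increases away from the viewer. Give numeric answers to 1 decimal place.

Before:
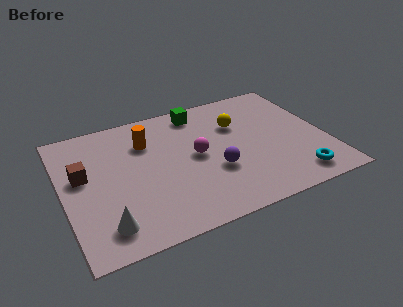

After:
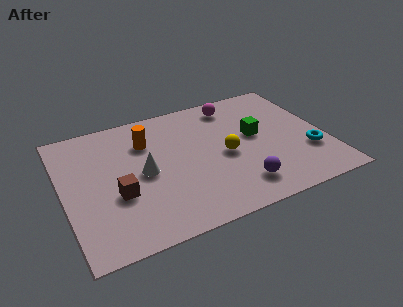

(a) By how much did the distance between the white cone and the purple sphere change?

-0.5

The distance was about 4.6 in the first image and 4.1 in the second, so they moved 0.5 units closer together.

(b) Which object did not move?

the orange cylinder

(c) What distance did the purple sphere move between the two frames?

1.4

The purple sphere moved from about (5.8, 2.6) to (6.6, 1.4), a distance of √(0.8² + 1.2²) ≈ 1.4.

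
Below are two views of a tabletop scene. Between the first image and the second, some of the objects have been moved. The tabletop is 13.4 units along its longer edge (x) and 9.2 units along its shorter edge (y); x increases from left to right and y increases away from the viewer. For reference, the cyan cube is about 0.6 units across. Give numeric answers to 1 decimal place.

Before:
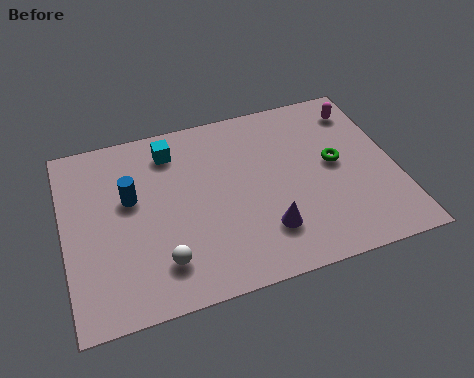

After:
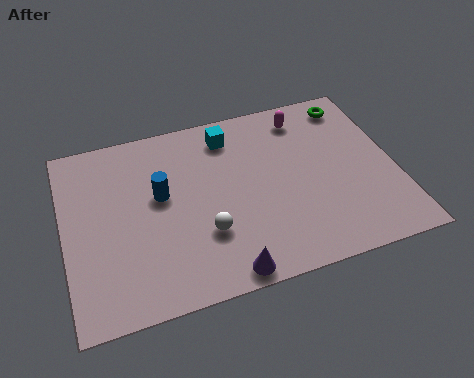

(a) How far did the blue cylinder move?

1.2

The blue cylinder moved from about (2.7, 5.5) to (3.9, 5.3), a distance of √(1.2² + 0.2²) ≈ 1.2.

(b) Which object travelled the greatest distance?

the green torus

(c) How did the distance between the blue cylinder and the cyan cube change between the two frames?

+1.1

The distance was about 2.7 in the first image and 3.8 in the second, so they moved 1.1 units further apart.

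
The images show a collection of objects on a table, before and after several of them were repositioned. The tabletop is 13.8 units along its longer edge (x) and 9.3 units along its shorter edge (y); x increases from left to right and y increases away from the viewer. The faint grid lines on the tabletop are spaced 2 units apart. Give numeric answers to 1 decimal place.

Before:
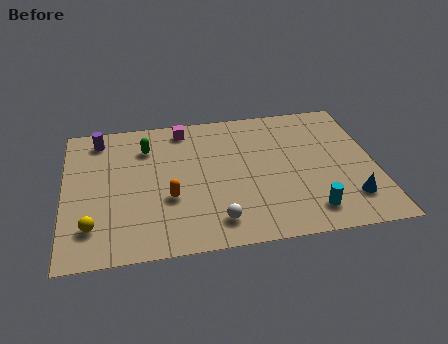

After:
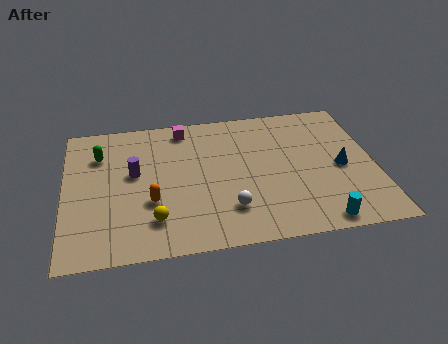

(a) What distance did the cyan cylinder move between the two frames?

0.8

The cyan cylinder was near (10.7, 1.6) before and (11.1, 0.9) after, so it travelled √(0.4² + 0.7²) ≈ 0.8 units.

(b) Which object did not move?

the magenta cube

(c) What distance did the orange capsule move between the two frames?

0.8

The orange capsule moved from about (4.6, 3.4) to (3.8, 3.3), a distance of √(0.8² + 0.1²) ≈ 0.8.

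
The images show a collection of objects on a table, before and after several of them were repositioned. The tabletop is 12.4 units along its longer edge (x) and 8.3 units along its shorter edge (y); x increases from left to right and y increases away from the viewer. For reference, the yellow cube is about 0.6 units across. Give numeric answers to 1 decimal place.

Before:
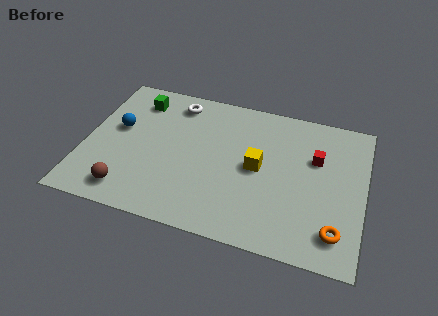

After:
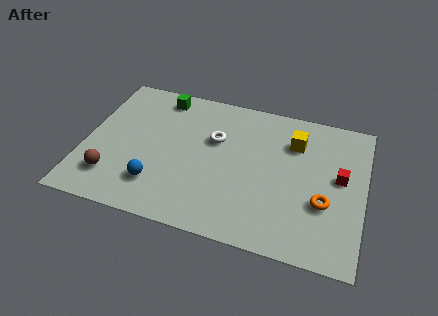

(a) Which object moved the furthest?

the blue sphere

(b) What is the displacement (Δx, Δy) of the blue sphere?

(2.0, -2.8)

The blue sphere was at about (1.4, 4.8) and moved to about (3.4, 2.0).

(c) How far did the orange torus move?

1.5

The orange torus moved from about (11.3, 1.6) to (10.7, 3.0), a distance of √(0.6² + 1.4²) ≈ 1.5.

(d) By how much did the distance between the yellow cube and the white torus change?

-1.2

The distance was about 4.8 in the first image and 3.6 in the second, so they moved 1.2 units closer together.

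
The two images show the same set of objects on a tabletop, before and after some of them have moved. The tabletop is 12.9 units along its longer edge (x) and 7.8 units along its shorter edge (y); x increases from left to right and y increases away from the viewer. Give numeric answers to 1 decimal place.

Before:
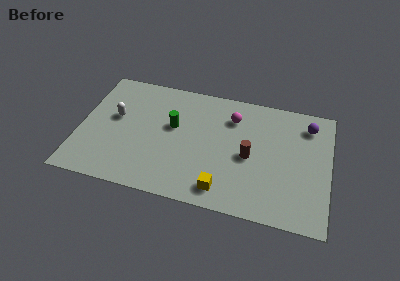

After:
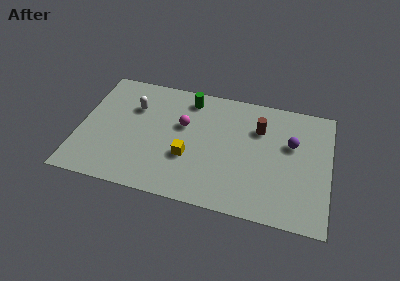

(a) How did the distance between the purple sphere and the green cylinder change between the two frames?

-1.4

The distance was about 7.1 in the first image and 5.7 in the second, so they moved 1.4 units closer together.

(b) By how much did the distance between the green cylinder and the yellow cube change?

-0.6

The distance was about 4.4 in the first image and 3.8 in the second, so they moved 0.6 units closer together.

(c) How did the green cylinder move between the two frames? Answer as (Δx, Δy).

(0.7, 2.0)

The green cylinder was at about (4.8, 4.6) and moved to about (5.5, 6.6).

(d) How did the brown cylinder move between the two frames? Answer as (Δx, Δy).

(0.4, 1.9)

The brown cylinder started near (8.8, 3.6) and ended near (9.2, 5.5).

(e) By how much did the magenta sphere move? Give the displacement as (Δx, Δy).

(-2.5, -1.1)

The magenta sphere started near (7.8, 5.9) and ended near (5.3, 4.8).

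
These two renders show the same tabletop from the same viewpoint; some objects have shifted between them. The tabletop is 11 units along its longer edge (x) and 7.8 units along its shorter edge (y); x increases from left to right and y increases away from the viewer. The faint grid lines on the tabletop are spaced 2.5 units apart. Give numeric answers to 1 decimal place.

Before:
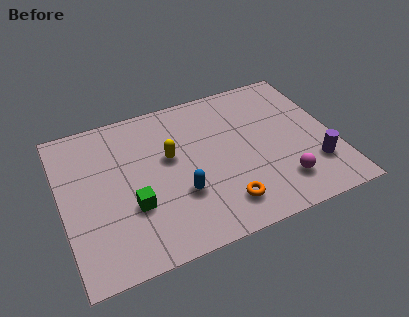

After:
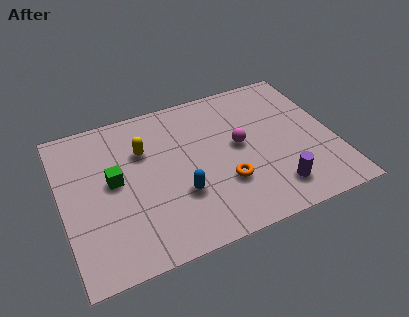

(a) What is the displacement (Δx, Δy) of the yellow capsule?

(-1.0, 0.7)

The yellow capsule started near (4.4, 4.6) and ended near (3.4, 5.3).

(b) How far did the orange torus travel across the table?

1.0

From (6.2, 1.5) to (6.4, 2.5), the orange torus covered √(0.2² + 1.0²) ≈ 1.0 units.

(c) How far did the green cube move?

1.6

The green cube moved from about (2.7, 2.7) to (2.1, 4.2), a distance of √(0.6² + 1.5²) ≈ 1.6.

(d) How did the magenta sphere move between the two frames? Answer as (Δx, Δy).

(-1.4, 2.5)

The magenta sphere was at about (8.6, 1.7) and moved to about (7.2, 4.2).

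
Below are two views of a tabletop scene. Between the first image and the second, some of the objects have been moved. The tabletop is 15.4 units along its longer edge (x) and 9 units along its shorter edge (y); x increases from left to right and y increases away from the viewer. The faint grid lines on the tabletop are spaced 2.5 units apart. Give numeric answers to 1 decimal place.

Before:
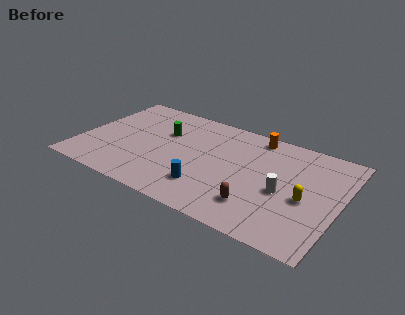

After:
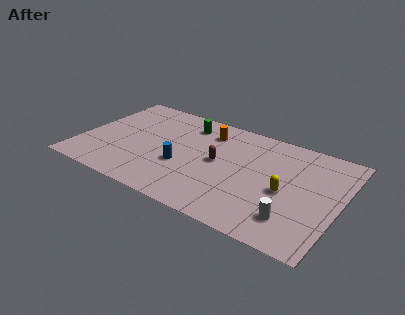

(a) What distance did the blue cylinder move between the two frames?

2.1

From (7.9, 2.2) to (6.2, 3.4), the blue cylinder covered √(1.7² + 1.2²) ≈ 2.1 units.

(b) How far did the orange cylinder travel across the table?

2.9

From (10.0, 8.0) to (7.2, 7.1), the orange cylinder covered √(2.8² + 0.9²) ≈ 2.9 units.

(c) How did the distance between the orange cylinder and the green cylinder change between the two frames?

-4.4

The distance was about 5.7 in the first image and 1.3 in the second, so they moved 4.4 units closer together.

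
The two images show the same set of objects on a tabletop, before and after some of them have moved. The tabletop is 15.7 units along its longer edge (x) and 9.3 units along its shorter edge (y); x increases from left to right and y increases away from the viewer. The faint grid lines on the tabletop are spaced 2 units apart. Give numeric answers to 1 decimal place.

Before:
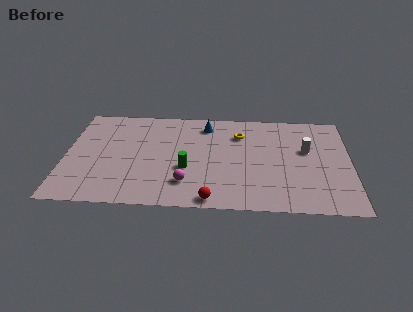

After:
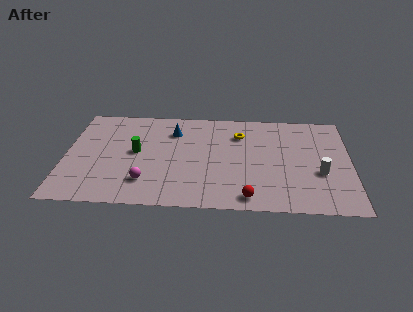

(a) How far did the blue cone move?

1.9

The blue cone was near (7.7, 7.7) before and (5.9, 7.0) after, so it travelled √(1.8² + 0.7²) ≈ 1.9 units.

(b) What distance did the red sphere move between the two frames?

2.0

The red sphere moved from about (8.1, 0.8) to (10.1, 1.1), a distance of √(2.0² + 0.3²) ≈ 2.0.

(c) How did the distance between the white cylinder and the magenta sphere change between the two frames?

+2.2

They were about 7.4 units apart before and 9.6 after — 2.2 units further apart.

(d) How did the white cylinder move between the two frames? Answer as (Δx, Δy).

(0.7, -2.1)

From the two frames, the white cylinder sits at roughly (13.3, 5.6) before and (14.0, 3.5) after.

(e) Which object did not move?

the yellow torus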